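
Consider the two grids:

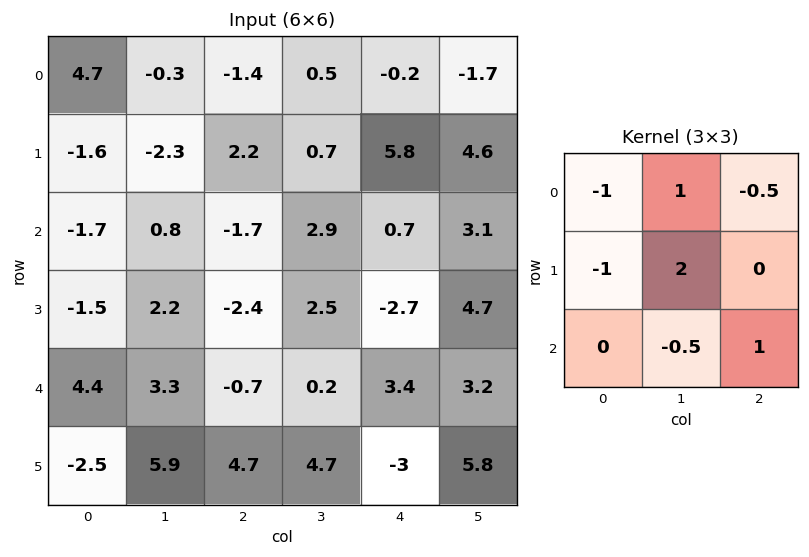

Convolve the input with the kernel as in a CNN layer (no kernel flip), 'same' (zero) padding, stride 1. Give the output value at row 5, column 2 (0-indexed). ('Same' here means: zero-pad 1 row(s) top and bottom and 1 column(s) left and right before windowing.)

-0.6

The receptive field on the zero-padded input at this output position is [3.3 -0.7 0.2 / 5.9 4.7 4.7 / 0 0 0]. Elementwise product with the kernel and sum: 3.3·-1 + -0.7·1 + 0.2·-0.5 + 5.9·-1 + 4.7·2 + 0·-0.5 + 0·1.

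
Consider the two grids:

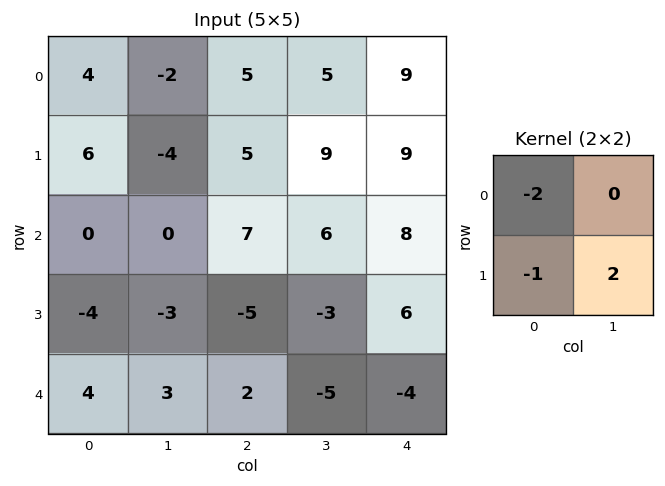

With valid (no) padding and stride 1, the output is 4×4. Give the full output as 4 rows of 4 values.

Output[0,0]: The receptive field on the input at this output position is [4 -2 / 6 -4]. Elementwise product with the kernel and sum: 4·-2 + 6·-1 + -4·2.
Output[0,1]: The receptive field on the input at this output position is [-2 5 / -4 5]. Elementwise product with the kernel and sum: -2·-2 + -4·-1 + 5·2.

-22 18 3 -1
-12 22 -5 -8
-2 -7 -15 3
10 7 -2 3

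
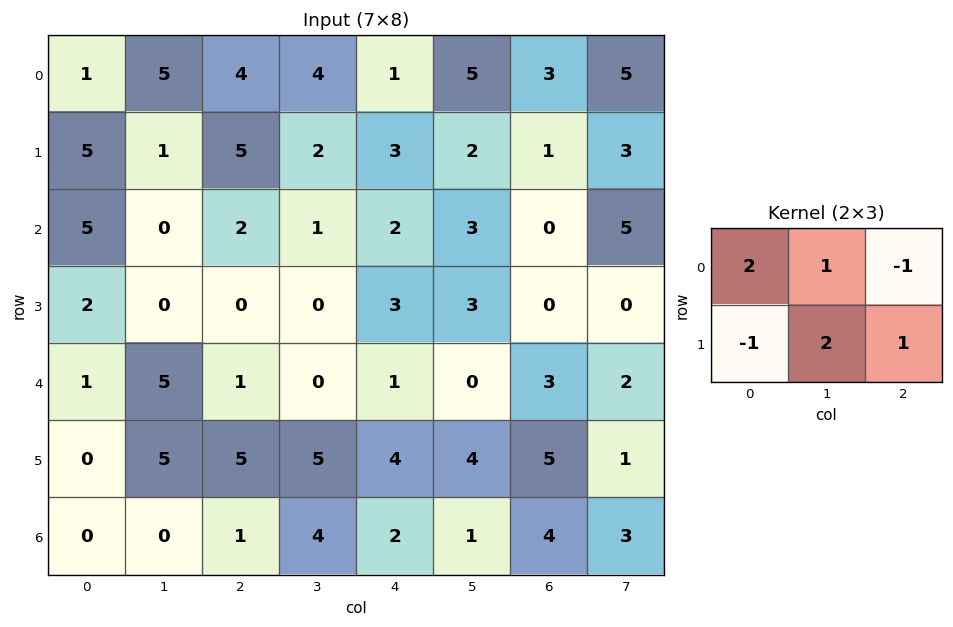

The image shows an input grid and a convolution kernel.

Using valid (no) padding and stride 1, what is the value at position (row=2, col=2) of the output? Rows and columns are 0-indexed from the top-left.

The receptive field on the input at this output position is [2 1 2 / 0 0 3]. Elementwise product with the kernel and sum: 2·2 + 1·1 + 2·-1 + 0·-1 + 0·2 + 3·1.

6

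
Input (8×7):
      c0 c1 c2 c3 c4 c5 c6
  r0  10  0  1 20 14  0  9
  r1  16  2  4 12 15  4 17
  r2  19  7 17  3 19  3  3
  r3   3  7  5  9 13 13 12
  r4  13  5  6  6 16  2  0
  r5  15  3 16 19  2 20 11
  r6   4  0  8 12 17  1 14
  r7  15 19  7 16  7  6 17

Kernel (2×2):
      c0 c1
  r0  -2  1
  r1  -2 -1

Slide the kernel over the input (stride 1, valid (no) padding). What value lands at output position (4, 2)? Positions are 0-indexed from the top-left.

-57

The receptive field on the input at this output position is [6 6 / 16 19]. Elementwise product with the kernel and sum: 6·-2 + 6·1 + 16·-2 + 19·-1.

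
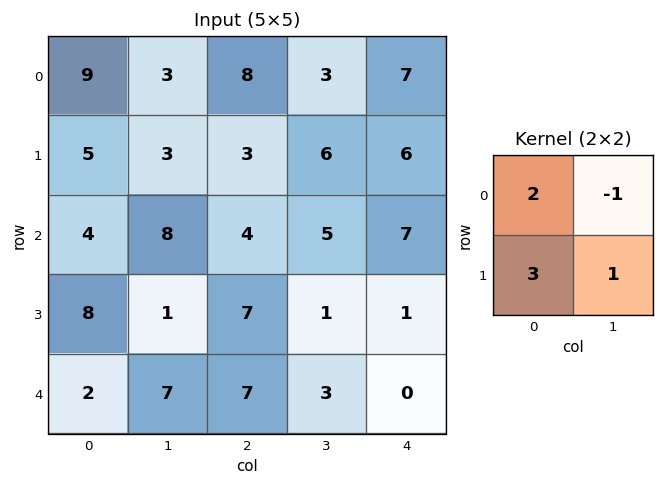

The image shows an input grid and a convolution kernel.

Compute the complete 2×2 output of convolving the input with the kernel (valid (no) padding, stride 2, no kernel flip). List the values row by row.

Output[0,0]: The receptive field on the input at this output position is [9 3 / 5 3]. Elementwise product with the kernel and sum: 9·2 + 3·-1 + 5·3 + 3·1.

33 28
25 25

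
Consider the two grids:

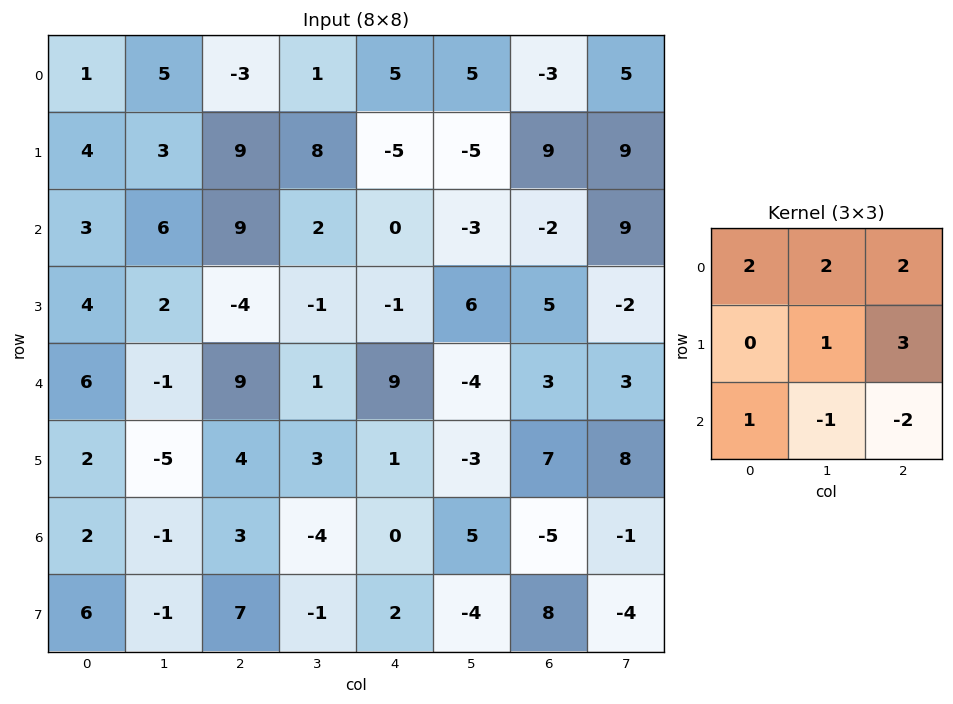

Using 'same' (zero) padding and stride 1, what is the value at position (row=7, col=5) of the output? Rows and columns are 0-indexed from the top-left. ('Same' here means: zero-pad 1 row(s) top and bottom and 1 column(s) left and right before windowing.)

The receptive field on the zero-padded input at this output position is [0 5 -5 / 2 -4 8 / 0 0 0]. Elementwise product with the kernel and sum: 0·2 + 5·2 + -5·2 + -4·1 + 8·3 + 0·1 + 0·-1 + 0·-2.

20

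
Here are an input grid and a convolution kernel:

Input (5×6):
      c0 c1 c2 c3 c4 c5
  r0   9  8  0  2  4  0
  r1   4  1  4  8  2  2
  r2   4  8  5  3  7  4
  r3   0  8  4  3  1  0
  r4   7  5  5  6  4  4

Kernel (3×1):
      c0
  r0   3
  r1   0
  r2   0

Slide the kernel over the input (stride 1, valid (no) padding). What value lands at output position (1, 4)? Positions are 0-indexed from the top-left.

The receptive field on the input at this output position is [2 / 7 / 1]. Elementwise product with the kernel and sum: 2·3.

6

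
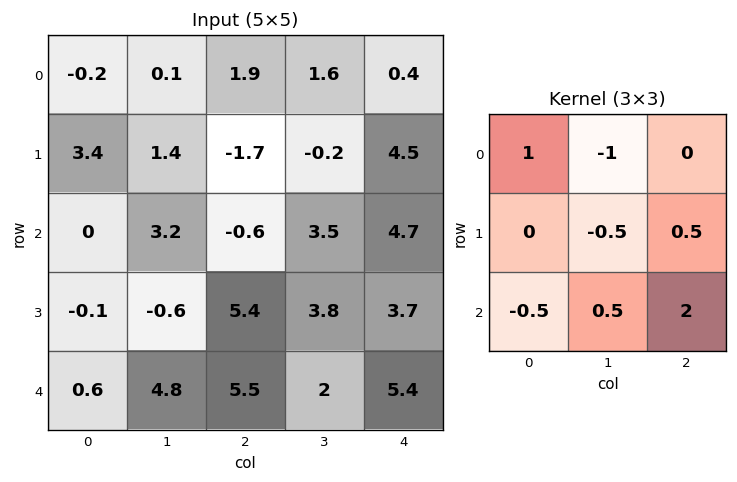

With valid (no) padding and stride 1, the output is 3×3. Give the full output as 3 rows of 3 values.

-1.45 4.05 14.1
10.65 15.75 5.7
12.9 7.35 4.9

Output[0,0]: The receptive field on the input at this output position is [-0.2 0.1 1.9 / 3.4 1.4 -1.7 / 0 3.2 -0.6]. Elementwise product with the kernel and sum: -0.2·1 + 0.1·-1 + 1.4·-0.5 + -1.7·0.5 + 0·-0.5 + 3.2·0.5 + -0.6·2.
Output[0,1]: The receptive field on the input at this output position is [0.1 1.9 1.6 / 1.4 -1.7 -0.2 / 3.2 -0.6 3.5]. Elementwise product with the kernel and sum: 0.1·1 + 1.9·-1 + -1.7·-0.5 + -0.2·0.5 + 3.2·-0.5 + -0.6·0.5 + 3.5·2.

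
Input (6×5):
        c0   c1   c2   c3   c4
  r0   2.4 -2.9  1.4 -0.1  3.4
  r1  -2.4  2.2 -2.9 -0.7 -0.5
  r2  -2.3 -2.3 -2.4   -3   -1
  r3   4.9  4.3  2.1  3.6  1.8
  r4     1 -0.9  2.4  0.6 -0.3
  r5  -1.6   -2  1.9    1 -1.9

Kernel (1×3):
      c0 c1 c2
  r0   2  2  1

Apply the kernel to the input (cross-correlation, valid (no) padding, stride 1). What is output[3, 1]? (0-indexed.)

The receptive field on the input at this output position is [4.3 2.1 3.6]. Elementwise product with the kernel and sum: 4.3·2 + 2.1·2 + 3.6·1.

16.4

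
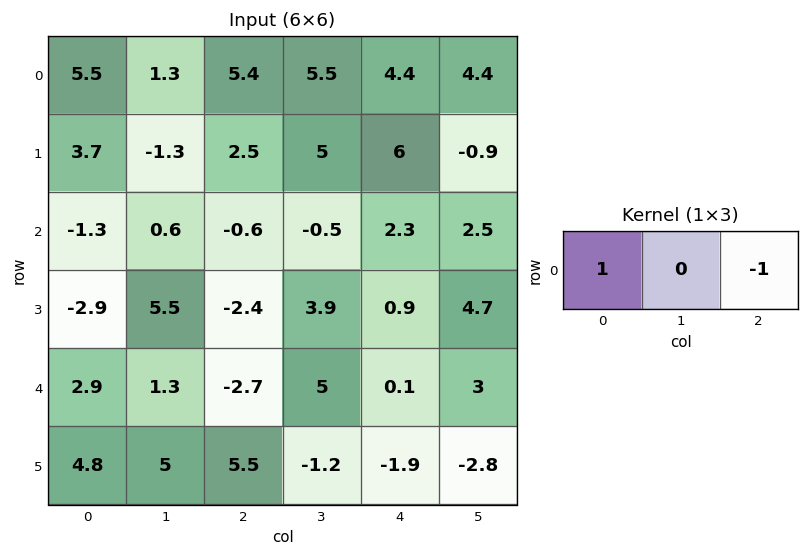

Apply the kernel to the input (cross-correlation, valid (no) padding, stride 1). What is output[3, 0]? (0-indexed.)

-0.5

The receptive field on the input at this output position is [-2.9 5.5 -2.4]. Elementwise product with the kernel and sum: -2.9·1 + -2.4·-1.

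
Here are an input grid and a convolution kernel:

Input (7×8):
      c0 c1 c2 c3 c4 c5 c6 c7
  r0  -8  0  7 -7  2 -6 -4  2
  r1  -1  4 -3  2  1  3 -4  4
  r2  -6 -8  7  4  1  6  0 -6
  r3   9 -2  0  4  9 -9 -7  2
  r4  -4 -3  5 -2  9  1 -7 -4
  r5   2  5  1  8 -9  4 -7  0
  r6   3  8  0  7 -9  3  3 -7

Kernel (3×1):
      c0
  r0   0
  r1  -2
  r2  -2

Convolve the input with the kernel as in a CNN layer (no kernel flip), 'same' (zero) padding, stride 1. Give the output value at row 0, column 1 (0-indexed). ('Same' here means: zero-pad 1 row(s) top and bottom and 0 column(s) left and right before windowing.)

-8

The receptive field on the zero-padded input at this output position is [0 / 0 / 4]. Elementwise product with the kernel and sum: 0·-2 + 4·-2.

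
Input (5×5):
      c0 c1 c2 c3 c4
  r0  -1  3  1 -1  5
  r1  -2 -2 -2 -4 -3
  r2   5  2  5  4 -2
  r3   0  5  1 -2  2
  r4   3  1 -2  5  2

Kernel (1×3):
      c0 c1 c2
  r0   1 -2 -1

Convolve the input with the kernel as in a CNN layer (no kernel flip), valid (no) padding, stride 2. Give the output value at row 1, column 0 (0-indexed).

-4

The receptive field on the input at this output position is [5 2 5]. Elementwise product with the kernel and sum: 5·1 + 2·-2 + 5·-1.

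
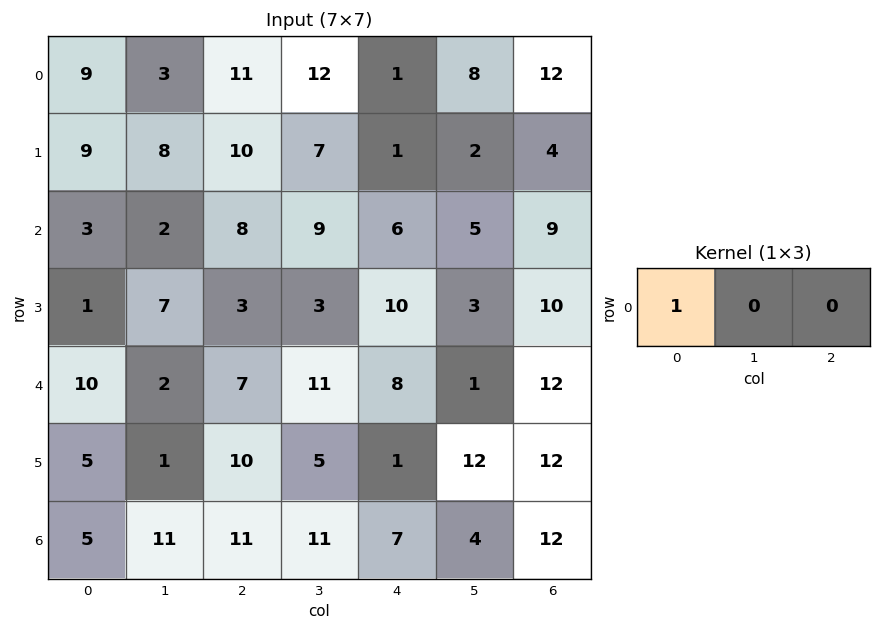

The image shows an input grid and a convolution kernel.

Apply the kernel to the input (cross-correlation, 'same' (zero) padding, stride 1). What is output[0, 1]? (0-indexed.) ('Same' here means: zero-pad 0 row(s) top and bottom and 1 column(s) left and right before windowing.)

9

The receptive field on the zero-padded input at this output position is [9 3 11]. Elementwise product with the kernel and sum: 9·1.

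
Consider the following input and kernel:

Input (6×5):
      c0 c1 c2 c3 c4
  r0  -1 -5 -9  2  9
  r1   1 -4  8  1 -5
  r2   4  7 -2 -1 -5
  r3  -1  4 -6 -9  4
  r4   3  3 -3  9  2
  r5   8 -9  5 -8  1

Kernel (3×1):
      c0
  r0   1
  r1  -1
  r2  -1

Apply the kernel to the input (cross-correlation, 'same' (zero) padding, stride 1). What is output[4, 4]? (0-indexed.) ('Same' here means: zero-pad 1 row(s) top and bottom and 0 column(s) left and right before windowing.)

The receptive field on the zero-padded input at this output position is [4 / 2 / 1]. Elementwise product with the kernel and sum: 4·1 + 2·-1 + 1·-1.

1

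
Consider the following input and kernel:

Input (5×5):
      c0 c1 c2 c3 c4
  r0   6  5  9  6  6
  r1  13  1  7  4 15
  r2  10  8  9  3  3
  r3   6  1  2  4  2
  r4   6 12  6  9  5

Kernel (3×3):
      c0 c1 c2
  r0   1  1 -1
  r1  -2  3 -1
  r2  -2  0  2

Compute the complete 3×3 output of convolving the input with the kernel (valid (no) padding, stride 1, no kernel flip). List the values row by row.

-30 13 -20
-6 18 -16
-2 8 13

Output[0,0]: The receptive field on the input at this output position is [6 5 9 / 13 1 7 / 10 8 9]. Elementwise product with the kernel and sum: 6·1 + 5·1 + 9·-1 + 13·-2 + 1·3 + 7·-1 + 10·-2 + 9·2.
Output[0,1]: The receptive field on the input at this output position is [5 9 6 / 1 7 4 / 8 9 3]. Elementwise product with the kernel and sum: 5·1 + 9·1 + 6·-1 + 1·-2 + 7·3 + 4·-1 + 8·-2 + 3·2.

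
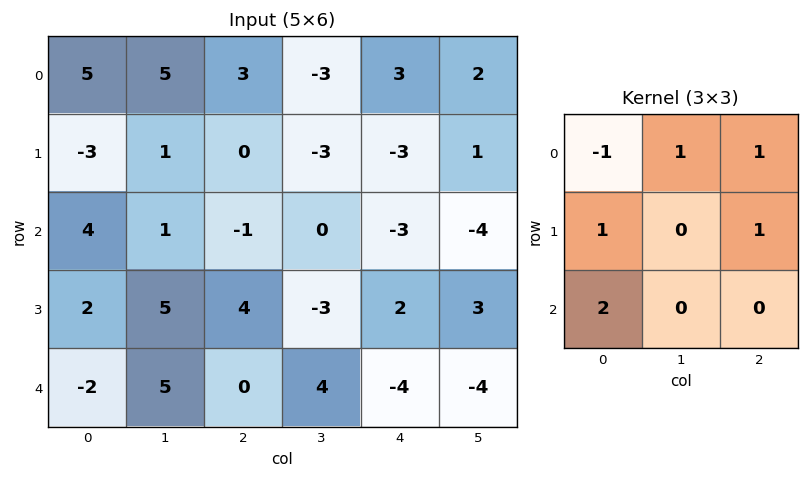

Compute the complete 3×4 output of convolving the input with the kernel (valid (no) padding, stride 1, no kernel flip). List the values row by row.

8 -5 -8 6
11 7 -2 -9
-2 10 4 1

Output[0,0]: The receptive field on the input at this output position is [5 5 3 / -3 1 0 / 4 1 -1]. Elementwise product with the kernel and sum: 5·-1 + 5·1 + 3·1 + -3·1 + 0·1 + 4·2.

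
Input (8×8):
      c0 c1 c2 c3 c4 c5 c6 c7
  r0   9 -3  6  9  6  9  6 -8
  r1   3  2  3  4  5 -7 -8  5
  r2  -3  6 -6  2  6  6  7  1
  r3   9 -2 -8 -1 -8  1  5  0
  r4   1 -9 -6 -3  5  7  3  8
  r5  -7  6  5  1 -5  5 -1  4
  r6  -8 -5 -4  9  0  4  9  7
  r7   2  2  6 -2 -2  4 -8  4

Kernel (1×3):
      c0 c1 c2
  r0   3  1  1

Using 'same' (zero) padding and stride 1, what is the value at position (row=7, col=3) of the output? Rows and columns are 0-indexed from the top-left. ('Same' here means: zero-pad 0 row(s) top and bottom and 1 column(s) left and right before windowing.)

The receptive field on the zero-padded input at this output position is [6 -2 -2]. Elementwise product with the kernel and sum: 6·3 + -2·1 + -2·1.

14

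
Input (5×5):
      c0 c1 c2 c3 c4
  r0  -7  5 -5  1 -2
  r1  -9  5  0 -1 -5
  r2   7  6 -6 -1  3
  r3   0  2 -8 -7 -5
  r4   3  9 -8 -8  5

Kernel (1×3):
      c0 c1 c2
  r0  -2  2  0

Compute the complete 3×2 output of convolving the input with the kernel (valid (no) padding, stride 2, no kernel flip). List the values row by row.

Output[0,0]: The receptive field on the input at this output position is [-7 5 -5]. Elementwise product with the kernel and sum: -7·-2 + 5·2.
Output[0,1]: The receptive field on the input at this output position is [-5 1 -2]. Elementwise product with the kernel and sum: -5·-2 + 1·2.

24 12
-2 10
12 0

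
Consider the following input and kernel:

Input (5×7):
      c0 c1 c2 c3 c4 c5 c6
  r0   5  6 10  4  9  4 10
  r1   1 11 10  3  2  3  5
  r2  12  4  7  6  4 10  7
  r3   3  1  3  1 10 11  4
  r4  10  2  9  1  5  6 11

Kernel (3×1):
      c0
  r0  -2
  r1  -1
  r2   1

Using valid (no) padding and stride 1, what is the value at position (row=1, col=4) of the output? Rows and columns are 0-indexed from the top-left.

2

The receptive field on the input at this output position is [2 / 4 / 10]. Elementwise product with the kernel and sum: 2·-2 + 4·-1 + 10·1.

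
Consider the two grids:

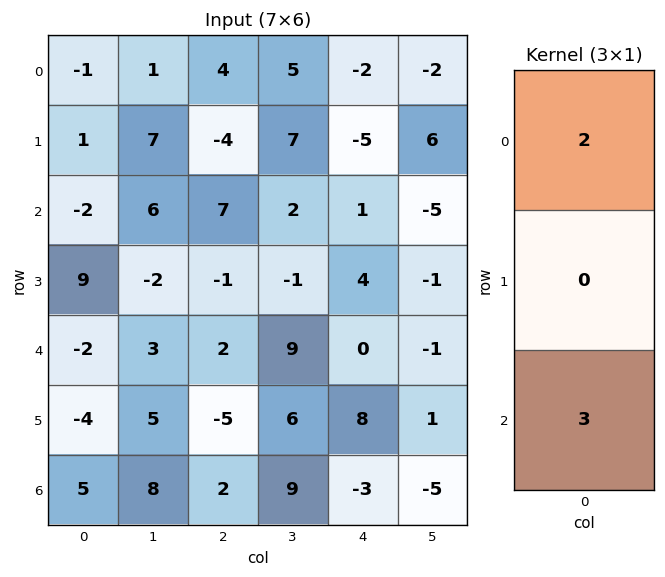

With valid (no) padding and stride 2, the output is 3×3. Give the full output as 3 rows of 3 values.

-8 29 -1
-10 20 2
11 10 -9

Output[0,0]: The receptive field on the input at this output position is [-1 / 1 / -2]. Elementwise product with the kernel and sum: -1·2 + -2·3.
Output[0,1]: The receptive field on the input at this output position is [4 / -4 / 7]. Elementwise product with the kernel and sum: 4·2 + 7·3.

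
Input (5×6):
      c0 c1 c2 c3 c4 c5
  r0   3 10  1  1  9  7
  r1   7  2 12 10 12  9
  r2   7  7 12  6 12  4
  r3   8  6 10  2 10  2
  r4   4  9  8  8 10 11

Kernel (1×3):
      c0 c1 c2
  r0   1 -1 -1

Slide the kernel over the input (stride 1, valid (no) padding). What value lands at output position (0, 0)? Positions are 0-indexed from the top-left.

The receptive field on the input at this output position is [3 10 1]. Elementwise product with the kernel and sum: 3·1 + 10·-1 + 1·-1.

-8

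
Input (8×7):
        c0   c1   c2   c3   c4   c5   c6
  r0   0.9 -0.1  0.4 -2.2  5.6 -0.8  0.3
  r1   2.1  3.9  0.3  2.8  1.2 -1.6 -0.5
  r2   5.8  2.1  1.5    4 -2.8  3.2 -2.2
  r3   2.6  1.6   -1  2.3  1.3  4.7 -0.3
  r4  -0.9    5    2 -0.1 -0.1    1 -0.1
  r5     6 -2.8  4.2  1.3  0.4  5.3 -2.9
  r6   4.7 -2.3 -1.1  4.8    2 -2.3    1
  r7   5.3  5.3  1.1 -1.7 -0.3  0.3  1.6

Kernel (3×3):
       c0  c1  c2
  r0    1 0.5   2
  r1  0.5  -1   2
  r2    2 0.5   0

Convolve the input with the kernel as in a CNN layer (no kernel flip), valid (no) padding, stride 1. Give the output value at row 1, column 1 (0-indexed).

19.9

The receptive field on the input at this output position is [3.9 0.3 2.8 / 2.1 1.5 4 / 1.6 -1 2.3]. Elementwise product with the kernel and sum: 3.9·1 + 0.3·0.5 + 2.8·2 + 2.1·0.5 + 1.5·-1 + 4·2 + 1.6·2 + -1·0.5.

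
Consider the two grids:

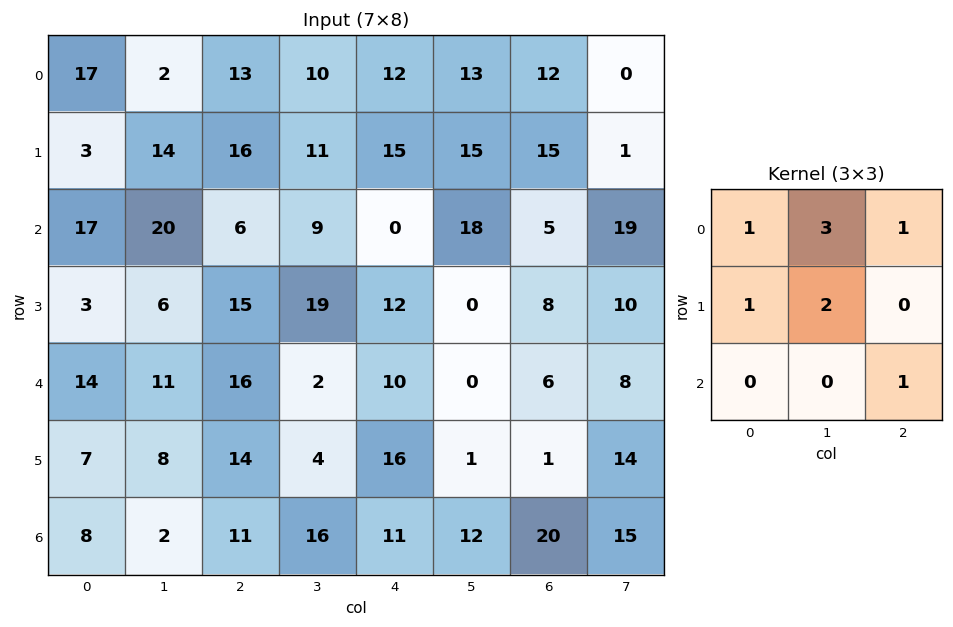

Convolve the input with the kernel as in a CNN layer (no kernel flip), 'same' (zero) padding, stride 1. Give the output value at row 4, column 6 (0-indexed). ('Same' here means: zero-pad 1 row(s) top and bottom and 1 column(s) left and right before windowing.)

The receptive field on the zero-padded input at this output position is [0 8 10 / 0 6 8 / 1 1 14]. Elementwise product with the kernel and sum: 0·1 + 8·3 + 10·1 + 0·1 + 6·2 + 14·1.

60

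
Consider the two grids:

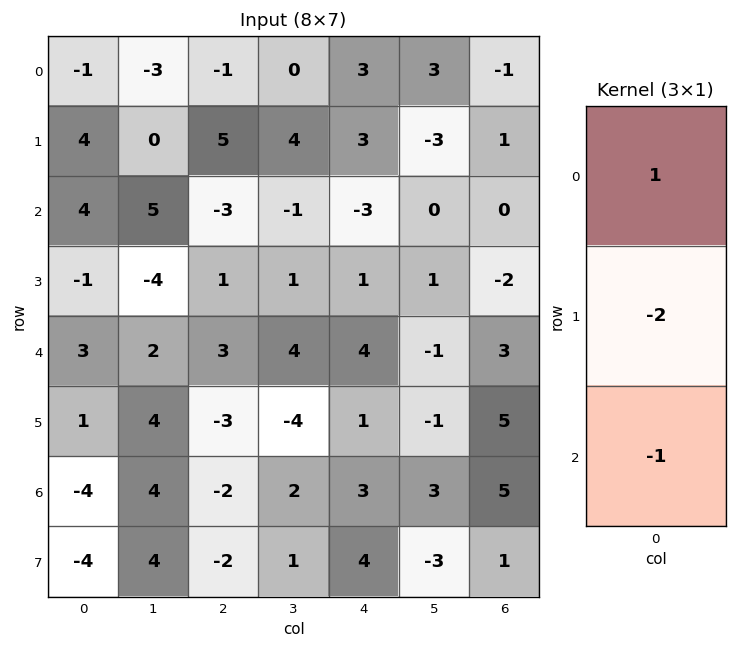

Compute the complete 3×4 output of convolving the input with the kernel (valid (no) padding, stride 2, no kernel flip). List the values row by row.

-13 -8 0 -3
3 -8 -9 1
5 11 -1 -12

Output[0,0]: The receptive field on the input at this output position is [-1 / 4 / 4]. Elementwise product with the kernel and sum: -1·1 + 4·-2 + 4·-1.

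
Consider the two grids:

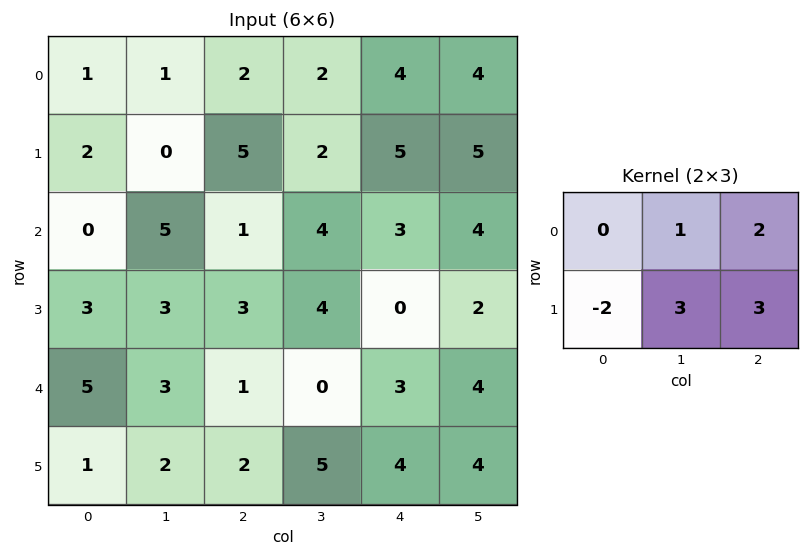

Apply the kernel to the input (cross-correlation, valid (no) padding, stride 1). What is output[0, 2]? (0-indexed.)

21

The receptive field on the input at this output position is [2 2 4 / 5 2 5]. Elementwise product with the kernel and sum: 2·1 + 4·2 + 5·-2 + 2·3 + 5·3.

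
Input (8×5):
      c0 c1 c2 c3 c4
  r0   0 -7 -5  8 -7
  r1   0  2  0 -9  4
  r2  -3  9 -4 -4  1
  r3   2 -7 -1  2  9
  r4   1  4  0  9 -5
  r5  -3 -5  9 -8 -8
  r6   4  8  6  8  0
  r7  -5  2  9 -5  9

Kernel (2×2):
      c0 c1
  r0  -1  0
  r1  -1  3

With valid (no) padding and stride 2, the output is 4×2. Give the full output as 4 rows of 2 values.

Output[0,0]: The receptive field on the input at this output position is [0 -7 / 0 2]. Elementwise product with the kernel and sum: 0·-1 + 0·-1 + 2·3.

6 -22
-20 11
-13 -33
7 -30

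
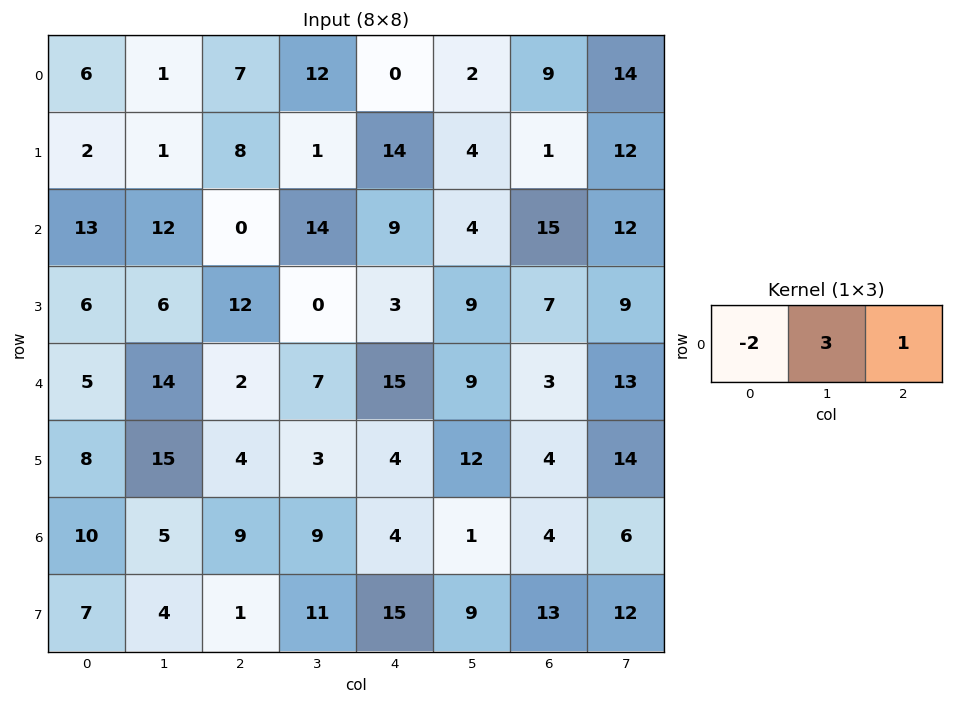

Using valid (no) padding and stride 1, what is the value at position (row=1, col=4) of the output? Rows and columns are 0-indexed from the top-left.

-15

The receptive field on the input at this output position is [14 4 1]. Elementwise product with the kernel and sum: 14·-2 + 4·3 + 1·1.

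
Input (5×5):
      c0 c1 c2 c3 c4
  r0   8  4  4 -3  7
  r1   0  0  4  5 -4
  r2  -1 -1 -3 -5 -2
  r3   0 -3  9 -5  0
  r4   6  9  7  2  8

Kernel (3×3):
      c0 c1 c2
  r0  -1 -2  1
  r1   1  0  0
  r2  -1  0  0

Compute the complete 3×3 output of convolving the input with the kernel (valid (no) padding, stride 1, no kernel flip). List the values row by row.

-11 -14 16
3 -1 -30
-6 -10 13

Output[0,0]: The receptive field on the input at this output position is [8 4 4 / 0 0 4 / -1 -1 -3]. Elementwise product with the kernel and sum: 8·-1 + 4·-2 + 4·1 + 0·1 + -1·-1.
Output[0,1]: The receptive field on the input at this output position is [4 4 -3 / 0 4 5 / -1 -3 -5]. Elementwise product with the kernel and sum: 4·-1 + 4·-2 + -3·1 + 0·1 + -1·-1.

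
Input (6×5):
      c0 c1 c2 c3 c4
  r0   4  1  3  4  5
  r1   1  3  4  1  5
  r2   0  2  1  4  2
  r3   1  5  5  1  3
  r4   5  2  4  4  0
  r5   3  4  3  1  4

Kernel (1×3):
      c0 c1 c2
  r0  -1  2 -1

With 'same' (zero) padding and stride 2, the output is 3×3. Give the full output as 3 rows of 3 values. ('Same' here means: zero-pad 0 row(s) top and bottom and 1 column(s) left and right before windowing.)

7 1 6
-2 -4 0
8 2 -4

Output[0,0]: The receptive field on the zero-padded input at this output position is [0 4 1]. Elementwise product with the kernel and sum: 0·-1 + 4·2 + 1·-1.
Output[0,1]: The receptive field on the zero-padded input at this output position is [1 3 4]. Elementwise product with the kernel and sum: 1·-1 + 3·2 + 4·-1.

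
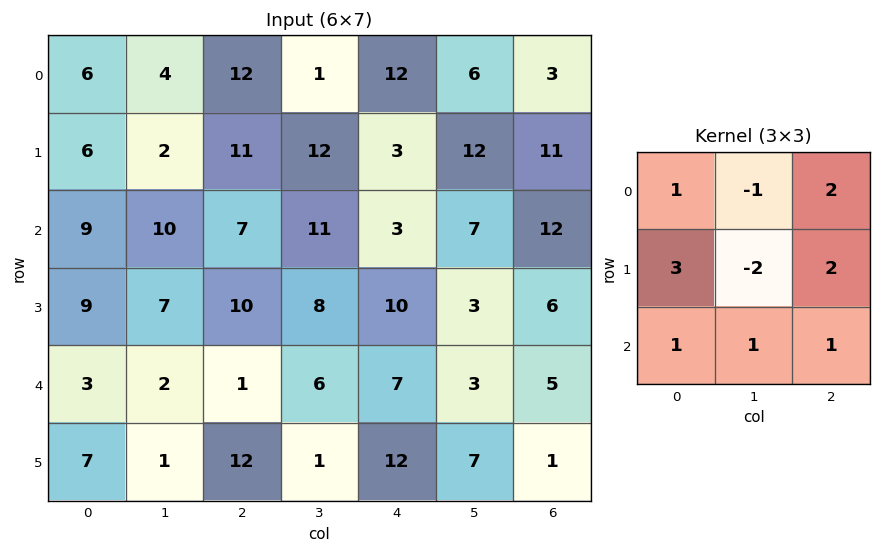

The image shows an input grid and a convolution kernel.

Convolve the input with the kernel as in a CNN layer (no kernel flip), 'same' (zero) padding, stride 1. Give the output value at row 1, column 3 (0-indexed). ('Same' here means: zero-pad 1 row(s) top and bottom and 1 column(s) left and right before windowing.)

The receptive field on the zero-padded input at this output position is [12 1 12 / 11 12 3 / 7 11 3]. Elementwise product with the kernel and sum: 12·1 + 1·-1 + 12·2 + 11·3 + 12·-2 + 3·2 + 7·1 + 11·1 + 3·1.

71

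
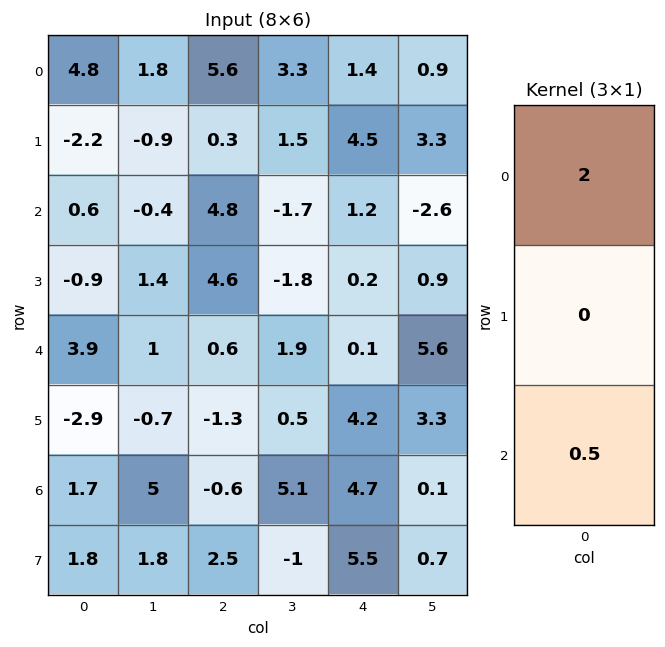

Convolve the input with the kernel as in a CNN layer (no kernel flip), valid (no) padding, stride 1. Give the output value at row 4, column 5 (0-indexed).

11.25

The receptive field on the input at this output position is [5.6 / 3.3 / 0.1]. Elementwise product with the kernel and sum: 5.6·2 + 0.1·0.5.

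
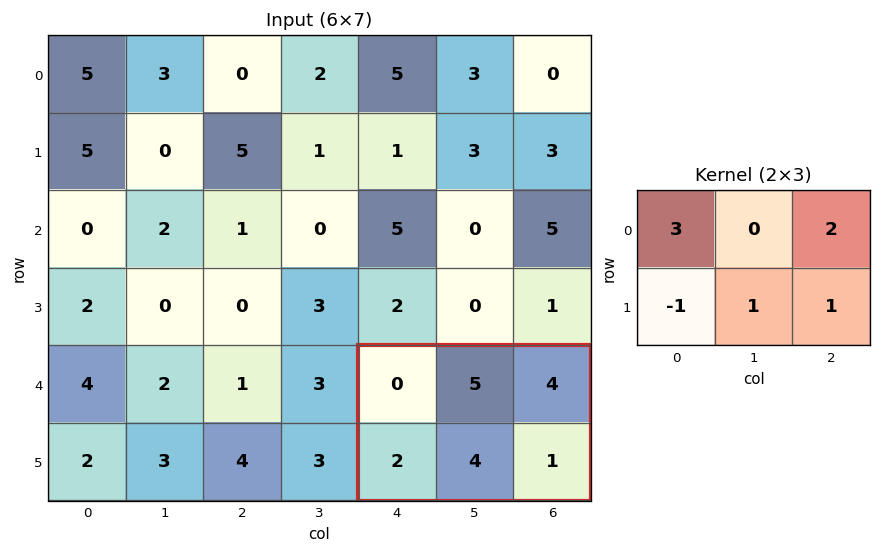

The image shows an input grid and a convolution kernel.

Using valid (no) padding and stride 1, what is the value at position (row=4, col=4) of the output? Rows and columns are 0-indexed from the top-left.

11

The receptive field on the input at this output position is [0 5 4 / 2 4 1]. Elementwise product with the kernel and sum: 0·3 + 4·2 + 2·-1 + 4·1 + 1·1.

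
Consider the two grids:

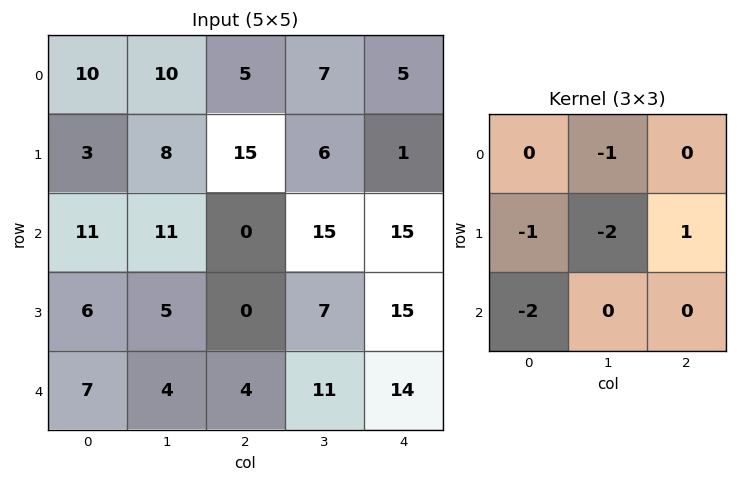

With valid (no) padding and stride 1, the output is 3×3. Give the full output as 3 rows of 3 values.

Output[0,0]: The receptive field on the input at this output position is [10 10 5 / 3 8 15 / 11 11 0]. Elementwise product with the kernel and sum: 10·-1 + 3·-1 + 8·-2 + 15·1 + 11·-2.
Output[0,1]: The receptive field on the input at this output position is [10 5 7 / 8 15 6 / 11 0 15]. Elementwise product with the kernel and sum: 5·-1 + 8·-1 + 15·-2 + 6·1 + 11·-2.

-36 -59 -33
-53 -21 -21
-41 -6 -22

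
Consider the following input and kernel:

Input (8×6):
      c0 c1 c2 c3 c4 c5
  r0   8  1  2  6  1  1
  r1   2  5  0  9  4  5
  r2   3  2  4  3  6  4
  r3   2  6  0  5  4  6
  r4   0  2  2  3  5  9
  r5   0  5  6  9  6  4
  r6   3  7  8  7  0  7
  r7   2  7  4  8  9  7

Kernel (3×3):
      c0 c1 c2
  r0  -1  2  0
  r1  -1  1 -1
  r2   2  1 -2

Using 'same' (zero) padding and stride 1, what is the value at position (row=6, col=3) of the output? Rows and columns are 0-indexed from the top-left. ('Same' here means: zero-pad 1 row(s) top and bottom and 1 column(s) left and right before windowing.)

The receptive field on the zero-padded input at this output position is [6 9 6 / 8 7 0 / 4 8 9]. Elementwise product with the kernel and sum: 6·-1 + 9·2 + 8·-1 + 7·1 + 0·-1 + 4·2 + 8·1 + 9·-2.

9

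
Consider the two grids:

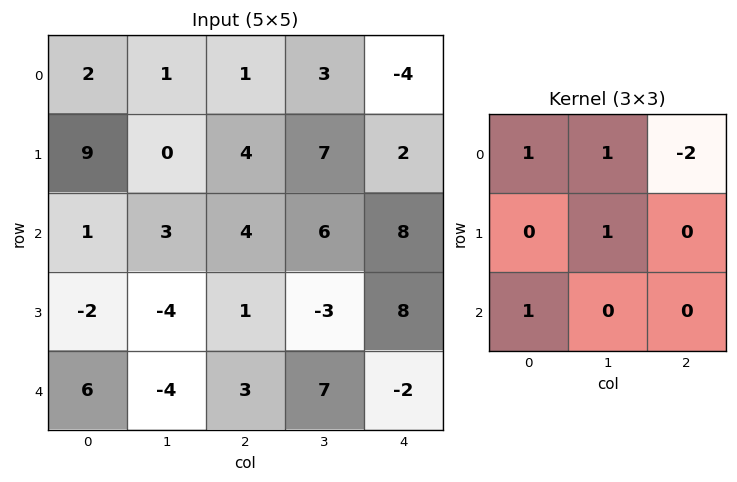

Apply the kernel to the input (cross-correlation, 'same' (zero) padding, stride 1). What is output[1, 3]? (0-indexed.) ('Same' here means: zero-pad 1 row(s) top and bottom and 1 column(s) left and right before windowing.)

23

The receptive field on the zero-padded input at this output position is [1 3 -4 / 4 7 2 / 4 6 8]. Elementwise product with the kernel and sum: 1·1 + 3·1 + -4·-2 + 7·1 + 4·1.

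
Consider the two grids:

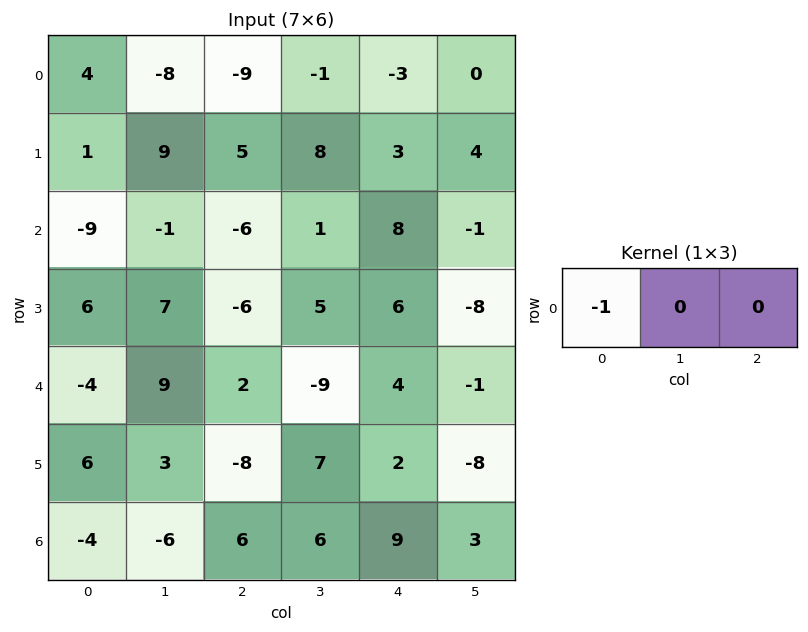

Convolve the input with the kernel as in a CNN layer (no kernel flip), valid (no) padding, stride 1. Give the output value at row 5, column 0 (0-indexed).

-6

The receptive field on the input at this output position is [6 3 -8]. Elementwise product with the kernel and sum: 6·-1.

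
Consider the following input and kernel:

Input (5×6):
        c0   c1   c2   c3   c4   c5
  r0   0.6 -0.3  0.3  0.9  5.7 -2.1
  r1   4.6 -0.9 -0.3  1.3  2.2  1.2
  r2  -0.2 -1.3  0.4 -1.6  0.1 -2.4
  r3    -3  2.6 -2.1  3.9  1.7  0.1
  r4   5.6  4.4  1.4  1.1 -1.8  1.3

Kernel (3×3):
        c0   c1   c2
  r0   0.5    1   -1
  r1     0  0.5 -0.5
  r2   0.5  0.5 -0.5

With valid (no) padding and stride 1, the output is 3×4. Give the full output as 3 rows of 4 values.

-1.55 -1.2 -5.75 9.2
1.7 -2.75 -1.85 5.65
4.85 0.7 1.75 1.5

Output[0,0]: The receptive field on the input at this output position is [0.6 -0.3 0.3 / 4.6 -0.9 -0.3 / -0.2 -1.3 0.4]. Elementwise product with the kernel and sum: 0.6·0.5 + -0.3·1 + 0.3·-1 + -0.9·0.5 + -0.3·-0.5 + -0.2·0.5 + -1.3·0.5 + 0.4·-0.5.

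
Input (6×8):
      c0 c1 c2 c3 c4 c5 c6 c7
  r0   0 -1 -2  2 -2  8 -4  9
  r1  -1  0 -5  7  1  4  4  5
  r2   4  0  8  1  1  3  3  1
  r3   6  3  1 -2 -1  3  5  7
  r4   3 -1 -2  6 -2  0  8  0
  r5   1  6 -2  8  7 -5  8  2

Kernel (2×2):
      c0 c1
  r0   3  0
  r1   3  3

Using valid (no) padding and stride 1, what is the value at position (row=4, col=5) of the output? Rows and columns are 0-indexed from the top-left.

The receptive field on the input at this output position is [0 8 / -5 8]. Elementwise product with the kernel and sum: 0·3 + -5·3 + 8·3.

9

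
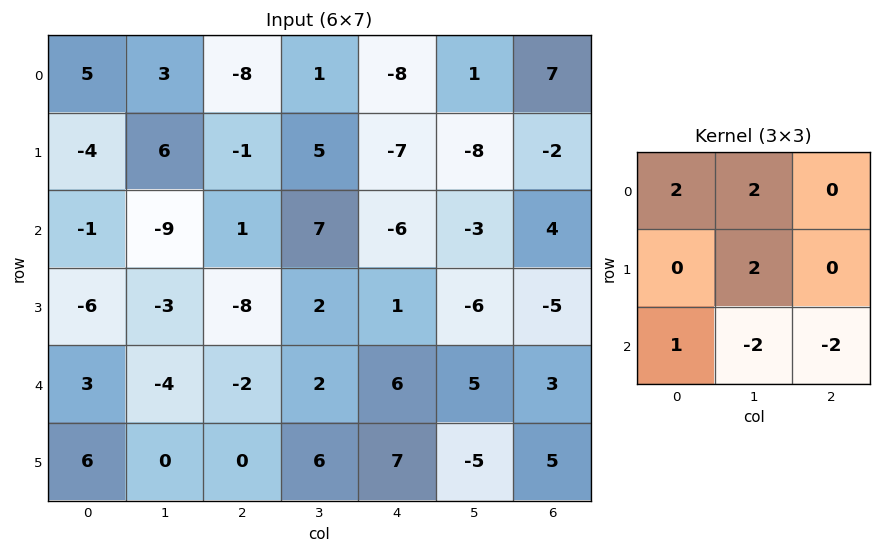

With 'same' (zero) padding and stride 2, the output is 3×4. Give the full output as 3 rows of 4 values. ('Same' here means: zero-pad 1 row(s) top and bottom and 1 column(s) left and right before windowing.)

Output[0,0]: The receptive field on the zero-padded input at this output position is [0 0 0 / 0 5 3 / 0 -4 6]. Elementwise product with the kernel and sum: 0·2 + 0·2 + 5·2 + 0·1 + -4·-2 + 6·-2.
Output[0,1]: The receptive field on the zero-padded input at this output position is [0 0 0 / 3 -8 1 / 6 -1 5]. Elementwise product with the kernel and sum: 0·2 + 0·2 + -8·2 + 6·1 + -1·-2 + 5·-2.

6 -18 19 10
8 21 -4 -8
-18 -38 20 -31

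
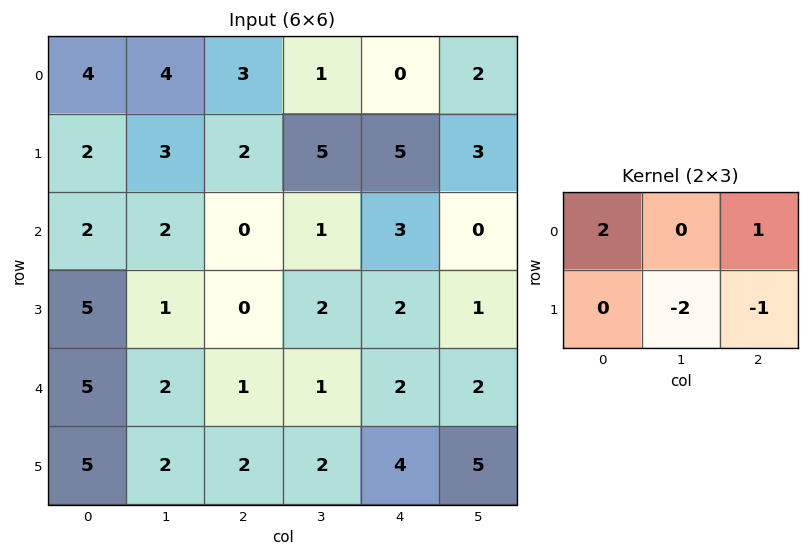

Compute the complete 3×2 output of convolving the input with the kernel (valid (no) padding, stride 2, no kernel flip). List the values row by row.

3 -9
2 -3
5 -4

Output[0,0]: The receptive field on the input at this output position is [4 4 3 / 2 3 2]. Elementwise product with the kernel and sum: 4·2 + 3·1 + 3·-2 + 2·-1.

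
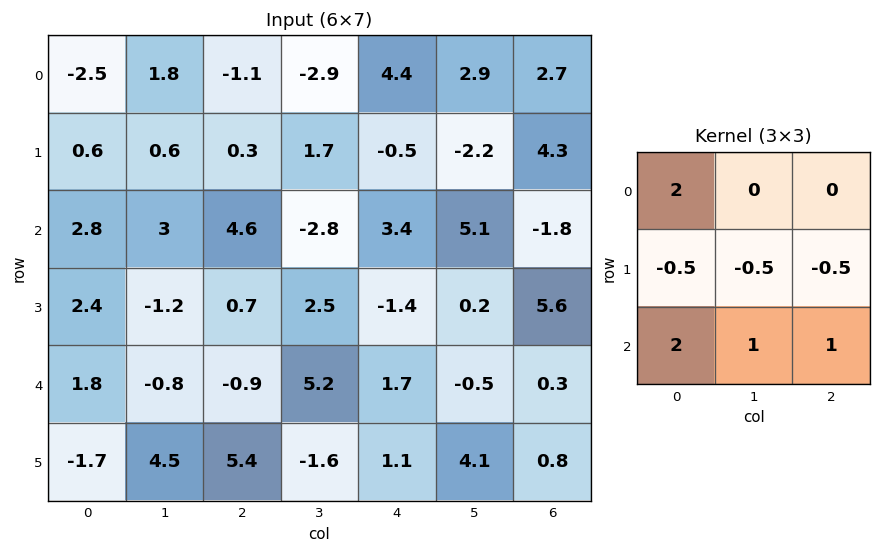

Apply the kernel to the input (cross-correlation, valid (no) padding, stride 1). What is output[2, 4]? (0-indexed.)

The receptive field on the input at this output position is [3.4 5.1 -1.8 / -1.4 0.2 5.6 / 1.7 -0.5 0.3]. Elementwise product with the kernel and sum: 3.4·2 + -1.4·-0.5 + 0.2·-0.5 + 5.6·-0.5 + 1.7·2 + -0.5·1 + 0.3·1.

7.8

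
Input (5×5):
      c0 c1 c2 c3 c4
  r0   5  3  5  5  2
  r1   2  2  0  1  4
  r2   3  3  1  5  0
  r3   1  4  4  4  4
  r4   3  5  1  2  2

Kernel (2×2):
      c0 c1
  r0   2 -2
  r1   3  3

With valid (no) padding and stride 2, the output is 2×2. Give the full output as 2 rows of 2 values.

16 3
15 16

Output[0,0]: The receptive field on the input at this output position is [5 3 / 2 2]. Elementwise product with the kernel and sum: 5·2 + 3·-2 + 2·3 + 2·3.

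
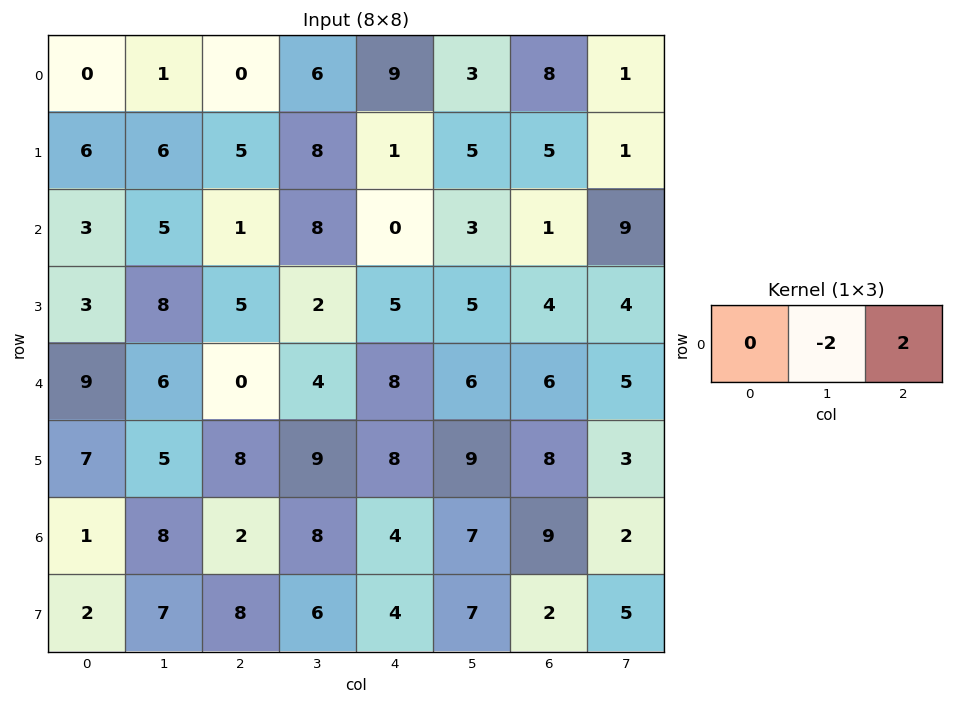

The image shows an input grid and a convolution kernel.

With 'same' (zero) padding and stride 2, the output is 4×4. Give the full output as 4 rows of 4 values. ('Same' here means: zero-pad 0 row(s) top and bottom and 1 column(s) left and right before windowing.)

Output[0,0]: The receptive field on the zero-padded input at this output position is [0 0 1]. Elementwise product with the kernel and sum: 0·-2 + 1·2.

2 12 -12 -14
4 14 6 16
-6 8 -4 -2
14 12 6 -14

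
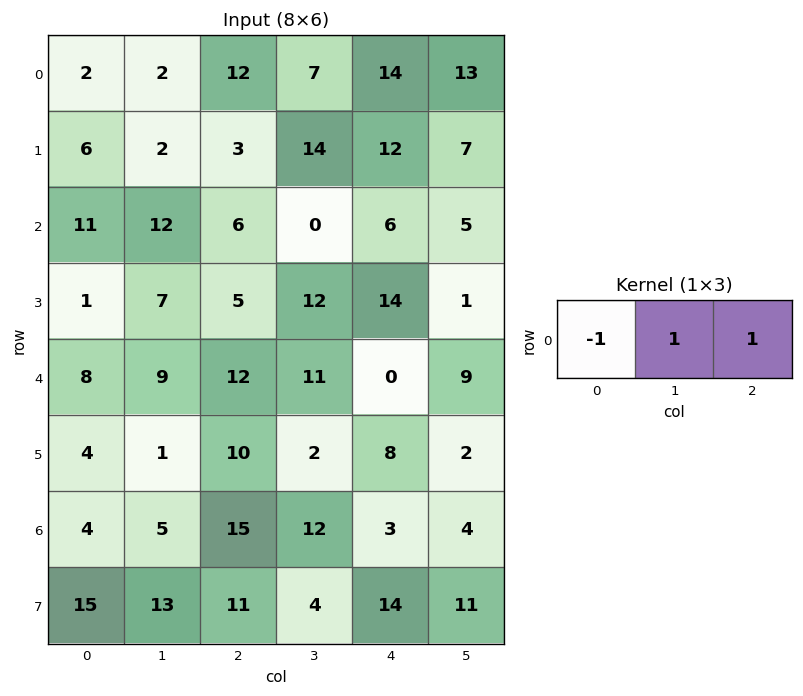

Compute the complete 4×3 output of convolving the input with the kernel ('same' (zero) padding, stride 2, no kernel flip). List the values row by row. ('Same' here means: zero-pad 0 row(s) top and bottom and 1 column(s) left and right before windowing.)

Output[0,0]: The receptive field on the zero-padded input at this output position is [0 2 2]. Elementwise product with the kernel and sum: 0·-1 + 2·1 + 2·1.

4 17 20
23 -6 11
17 14 -2
9 22 -5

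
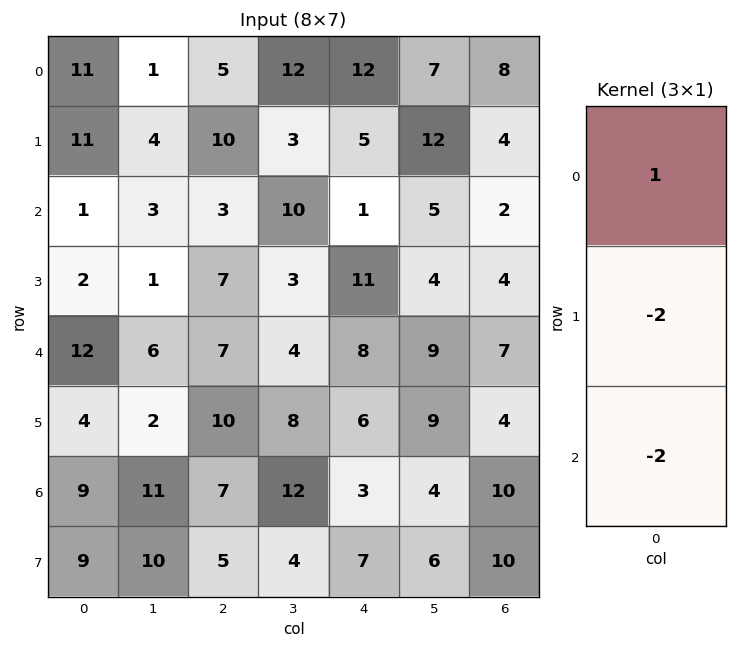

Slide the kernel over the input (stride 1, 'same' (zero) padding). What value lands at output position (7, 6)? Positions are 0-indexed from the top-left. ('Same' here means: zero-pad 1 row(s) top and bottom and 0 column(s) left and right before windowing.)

The receptive field on the zero-padded input at this output position is [10 / 10 / 0]. Elementwise product with the kernel and sum: 10·1 + 10·-2 + 0·-2.

-10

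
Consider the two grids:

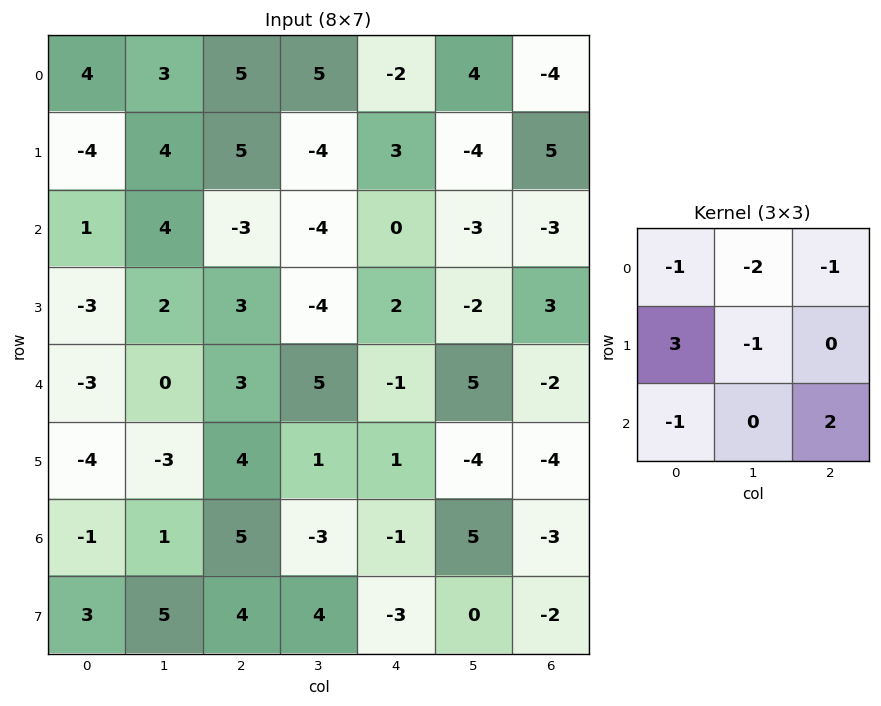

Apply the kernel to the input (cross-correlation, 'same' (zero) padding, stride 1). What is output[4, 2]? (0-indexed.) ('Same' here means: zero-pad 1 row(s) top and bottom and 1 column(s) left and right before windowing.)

The receptive field on the zero-padded input at this output position is [2 3 -4 / 0 3 5 / -3 4 1]. Elementwise product with the kernel and sum: 2·-1 + 3·-2 + -4·-1 + 0·3 + 3·-1 + -3·-1 + 1·2.

-2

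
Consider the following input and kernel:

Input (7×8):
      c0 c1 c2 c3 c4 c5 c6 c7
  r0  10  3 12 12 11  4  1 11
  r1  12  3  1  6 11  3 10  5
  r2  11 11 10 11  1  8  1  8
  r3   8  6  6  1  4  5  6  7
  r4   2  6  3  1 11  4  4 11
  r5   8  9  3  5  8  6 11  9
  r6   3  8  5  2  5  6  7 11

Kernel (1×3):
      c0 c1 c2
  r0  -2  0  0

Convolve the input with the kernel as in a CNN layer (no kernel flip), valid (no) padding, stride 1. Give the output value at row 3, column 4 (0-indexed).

-8

The receptive field on the input at this output position is [4 5 6]. Elementwise product with the kernel and sum: 4·-2.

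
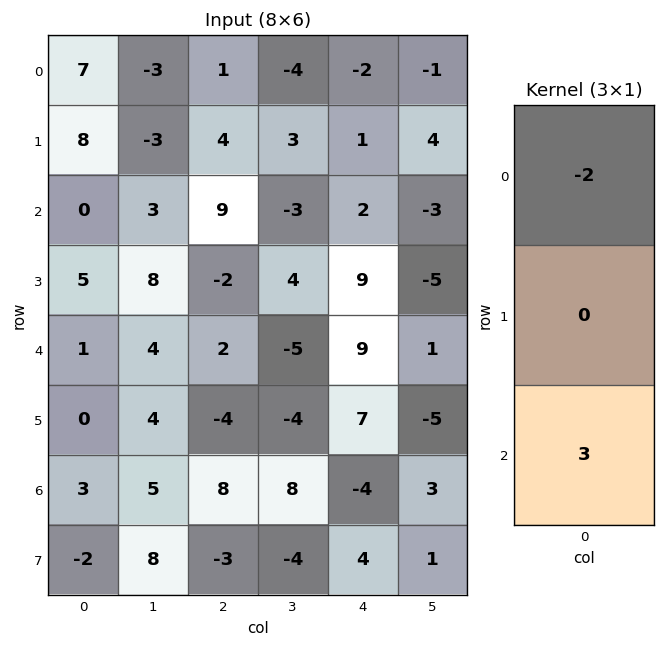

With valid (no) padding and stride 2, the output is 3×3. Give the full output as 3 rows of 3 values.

-14 25 10
3 -12 23
7 20 -30

Output[0,0]: The receptive field on the input at this output position is [7 / 8 / 0]. Elementwise product with the kernel and sum: 7·-2 + 0·3.
Output[0,1]: The receptive field on the input at this output position is [1 / 4 / 9]. Elementwise product with the kernel and sum: 1·-2 + 9·3.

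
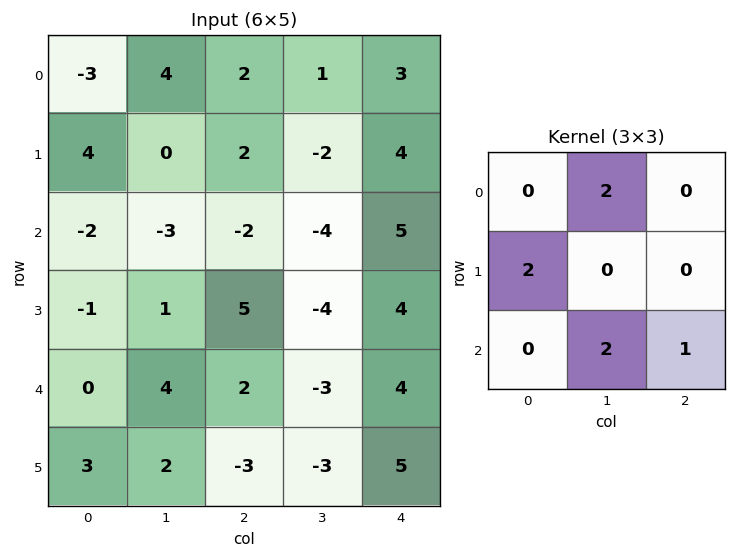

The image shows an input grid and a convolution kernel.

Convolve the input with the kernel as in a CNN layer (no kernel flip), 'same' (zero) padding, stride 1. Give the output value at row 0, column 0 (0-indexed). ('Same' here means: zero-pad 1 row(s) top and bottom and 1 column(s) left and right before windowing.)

8

The receptive field on the zero-padded input at this output position is [0 0 0 / 0 -3 4 / 0 4 0]. Elementwise product with the kernel and sum: 0·2 + 0·2 + 4·2 + 0·1.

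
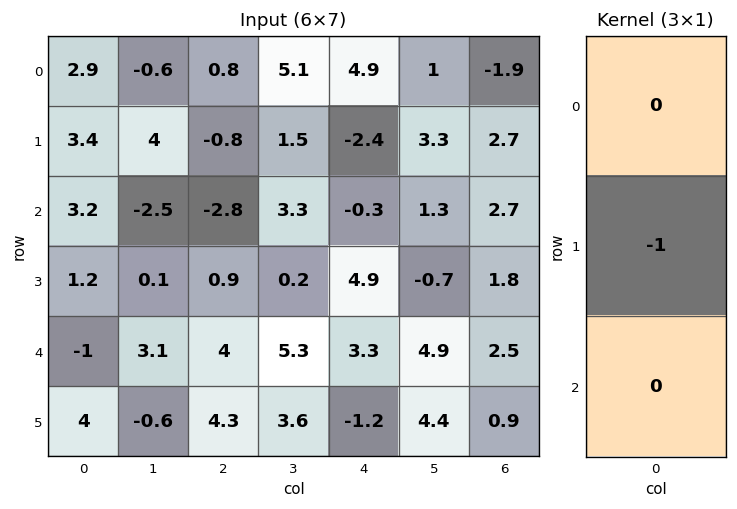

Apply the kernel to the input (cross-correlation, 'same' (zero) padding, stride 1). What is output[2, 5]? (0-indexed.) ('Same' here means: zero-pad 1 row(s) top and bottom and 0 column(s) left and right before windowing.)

The receptive field on the zero-padded input at this output position is [3.3 / 1.3 / -0.7]. Elementwise product with the kernel and sum: 1.3·-1.

-1.3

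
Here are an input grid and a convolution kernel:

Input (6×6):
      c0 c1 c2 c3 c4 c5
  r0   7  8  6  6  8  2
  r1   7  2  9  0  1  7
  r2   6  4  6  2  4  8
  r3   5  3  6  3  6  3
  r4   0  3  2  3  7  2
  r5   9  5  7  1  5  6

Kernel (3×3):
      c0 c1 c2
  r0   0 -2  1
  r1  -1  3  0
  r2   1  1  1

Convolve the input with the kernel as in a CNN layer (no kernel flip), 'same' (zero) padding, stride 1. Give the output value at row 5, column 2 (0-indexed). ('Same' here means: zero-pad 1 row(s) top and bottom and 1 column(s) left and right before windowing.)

15

The receptive field on the zero-padded input at this output position is [3 2 3 / 5 7 1 / 0 0 0]. Elementwise product with the kernel and sum: 2·-2 + 3·1 + 5·-1 + 7·3 + 0·1 + 0·1 + 0·1.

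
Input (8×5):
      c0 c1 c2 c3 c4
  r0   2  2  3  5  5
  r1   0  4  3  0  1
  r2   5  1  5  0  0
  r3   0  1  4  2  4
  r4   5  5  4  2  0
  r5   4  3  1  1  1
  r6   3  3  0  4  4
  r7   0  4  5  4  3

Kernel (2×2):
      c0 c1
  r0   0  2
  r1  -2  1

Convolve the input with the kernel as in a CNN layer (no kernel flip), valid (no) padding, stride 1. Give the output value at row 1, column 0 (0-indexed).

-1

The receptive field on the input at this output position is [0 4 / 5 1]. Elementwise product with the kernel and sum: 4·2 + 5·-2 + 1·1.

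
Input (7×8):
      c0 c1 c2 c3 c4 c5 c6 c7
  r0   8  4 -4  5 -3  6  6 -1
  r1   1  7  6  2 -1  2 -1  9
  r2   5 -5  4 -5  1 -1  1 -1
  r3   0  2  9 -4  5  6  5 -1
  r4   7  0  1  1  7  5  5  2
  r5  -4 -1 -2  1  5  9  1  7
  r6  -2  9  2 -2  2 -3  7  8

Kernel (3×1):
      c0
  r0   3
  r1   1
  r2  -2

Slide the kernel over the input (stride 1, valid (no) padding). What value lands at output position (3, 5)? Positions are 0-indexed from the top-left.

5

The receptive field on the input at this output position is [6 / 5 / 9]. Elementwise product with the kernel and sum: 6·3 + 5·1 + 9·-2.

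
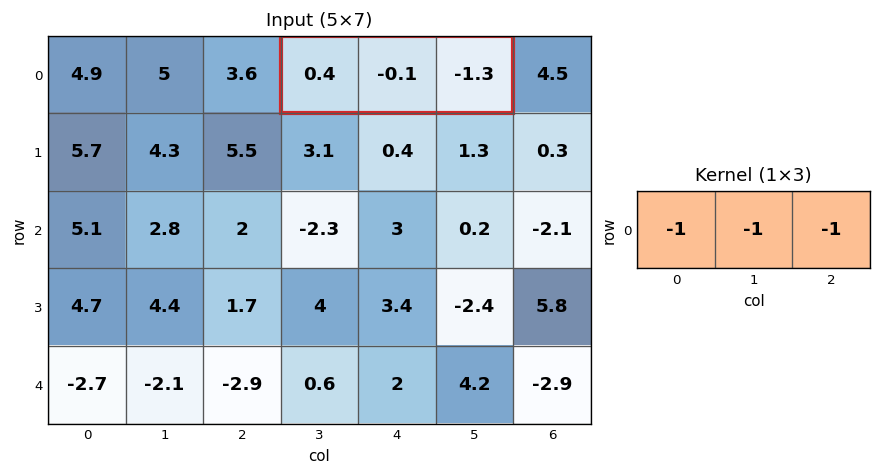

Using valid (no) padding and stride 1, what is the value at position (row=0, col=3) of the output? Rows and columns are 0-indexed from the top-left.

1

The receptive field on the input at this output position is [0.4 -0.1 -1.3]. Elementwise product with the kernel and sum: 0.4·-1 + -0.1·-1 + -1.3·-1.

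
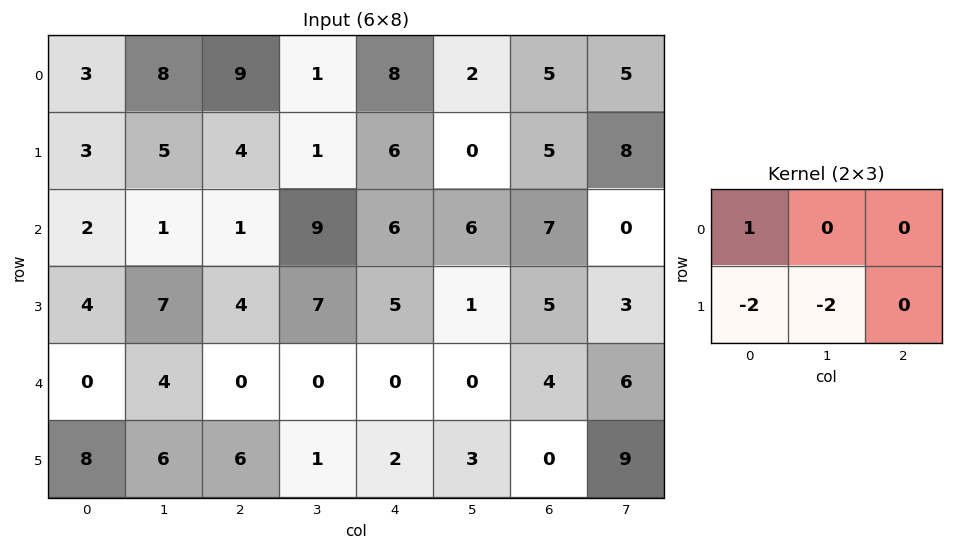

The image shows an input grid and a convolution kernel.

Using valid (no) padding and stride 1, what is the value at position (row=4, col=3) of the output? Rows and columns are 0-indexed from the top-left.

The receptive field on the input at this output position is [0 0 0 / 1 2 3]. Elementwise product with the kernel and sum: 0·1 + 1·-2 + 2·-2.

-6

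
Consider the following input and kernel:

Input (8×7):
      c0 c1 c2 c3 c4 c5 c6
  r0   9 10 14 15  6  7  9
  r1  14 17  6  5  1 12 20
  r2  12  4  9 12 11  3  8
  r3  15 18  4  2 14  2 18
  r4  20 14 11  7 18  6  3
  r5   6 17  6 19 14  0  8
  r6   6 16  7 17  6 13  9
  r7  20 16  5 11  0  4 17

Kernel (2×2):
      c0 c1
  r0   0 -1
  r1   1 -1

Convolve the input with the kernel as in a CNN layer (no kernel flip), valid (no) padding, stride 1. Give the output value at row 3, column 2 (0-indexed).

2

The receptive field on the input at this output position is [4 2 / 11 7]. Elementwise product with the kernel and sum: 2·-1 + 11·1 + 7·-1.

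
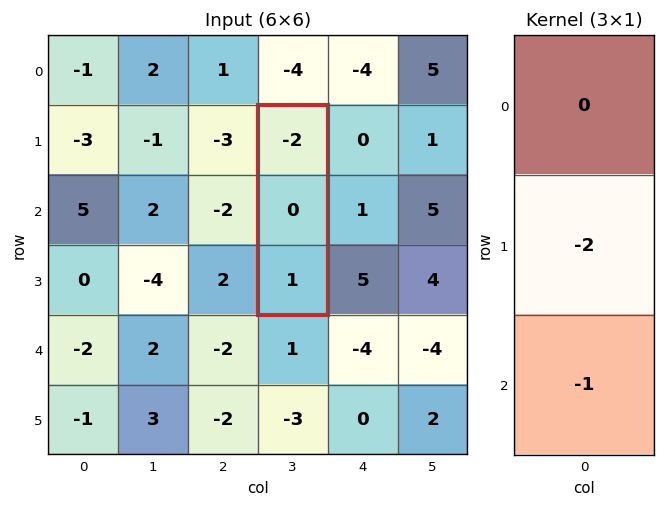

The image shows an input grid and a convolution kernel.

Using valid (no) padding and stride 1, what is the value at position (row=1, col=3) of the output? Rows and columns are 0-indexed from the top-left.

The receptive field on the input at this output position is [-2 / 0 / 1]. Elementwise product with the kernel and sum: 0·-2 + 1·-1.

-1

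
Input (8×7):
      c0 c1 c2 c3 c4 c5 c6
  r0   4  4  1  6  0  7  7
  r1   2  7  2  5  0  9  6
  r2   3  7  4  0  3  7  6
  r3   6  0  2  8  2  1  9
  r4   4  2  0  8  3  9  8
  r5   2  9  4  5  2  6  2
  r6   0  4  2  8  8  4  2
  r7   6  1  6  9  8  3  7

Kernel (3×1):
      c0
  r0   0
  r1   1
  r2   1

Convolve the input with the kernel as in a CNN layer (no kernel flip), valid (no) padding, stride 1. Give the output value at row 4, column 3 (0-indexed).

13

The receptive field on the input at this output position is [8 / 5 / 8]. Elementwise product with the kernel and sum: 5·1 + 8·1.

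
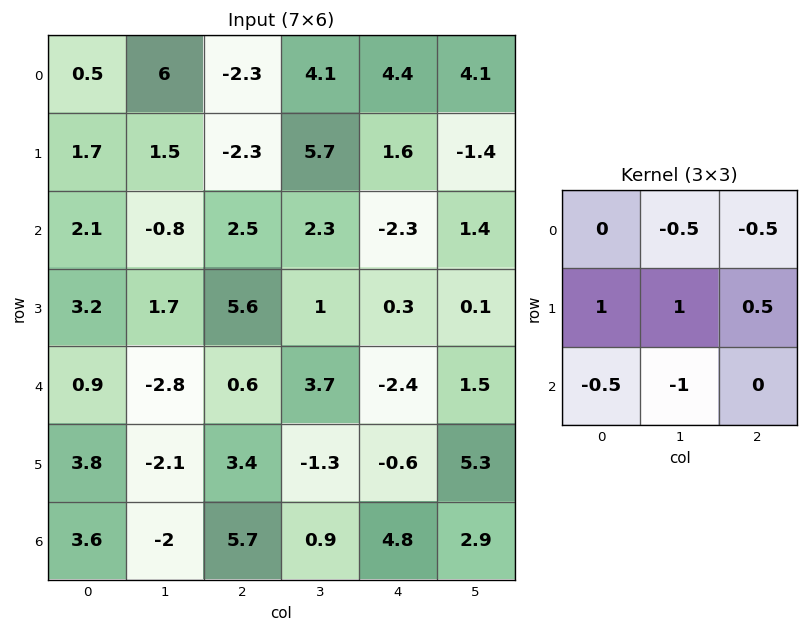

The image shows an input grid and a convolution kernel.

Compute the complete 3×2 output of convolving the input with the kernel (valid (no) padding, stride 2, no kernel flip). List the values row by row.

Output[0,0]: The receptive field on the input at this output position is [0.5 6 -2.3 / 1.7 1.5 -2.3 / 2.1 -0.8 2.5]. Elementwise product with the kernel and sum: 6·-0.5 + -2.3·-0.5 + 1.7·1 + 1.5·1 + -2.3·0.5 + 2.1·-0.5 + -0.8·-1.
Output[0,1]: The receptive field on the input at this output position is [-2.3 4.1 4.4 / -2.3 5.7 1.6 / 2.5 2.3 -2.3]. Elementwise product with the kernel and sum: 4.1·-0.5 + 4.4·-0.5 + -2.3·1 + 5.7·1 + 1.6·0.5 + 2.5·-0.5 + 2.3·-1.

-0.05 -3.6
9.2 2.75
4.7 -2.6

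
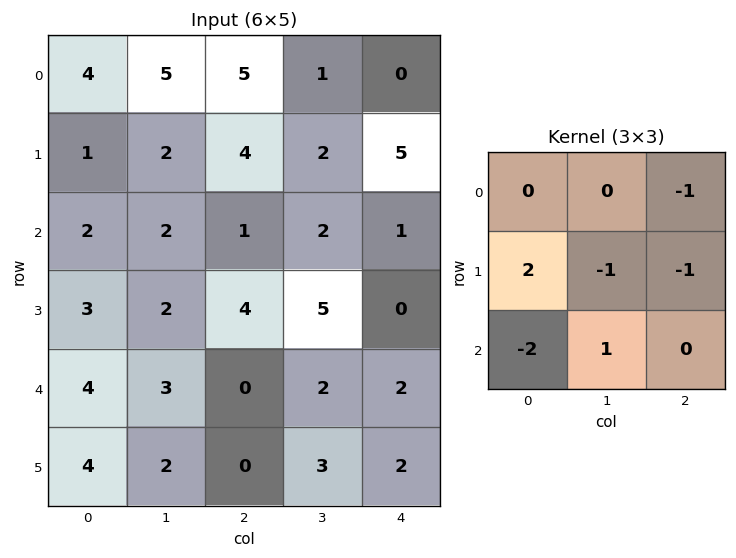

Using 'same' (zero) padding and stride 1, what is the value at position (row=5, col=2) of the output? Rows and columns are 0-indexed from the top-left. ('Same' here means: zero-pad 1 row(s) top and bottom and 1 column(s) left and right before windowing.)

-1

The receptive field on the zero-padded input at this output position is [3 0 2 / 2 0 3 / 0 0 0]. Elementwise product with the kernel and sum: 2·-1 + 2·2 + 0·-1 + 3·-1 + 0·-2 + 0·1.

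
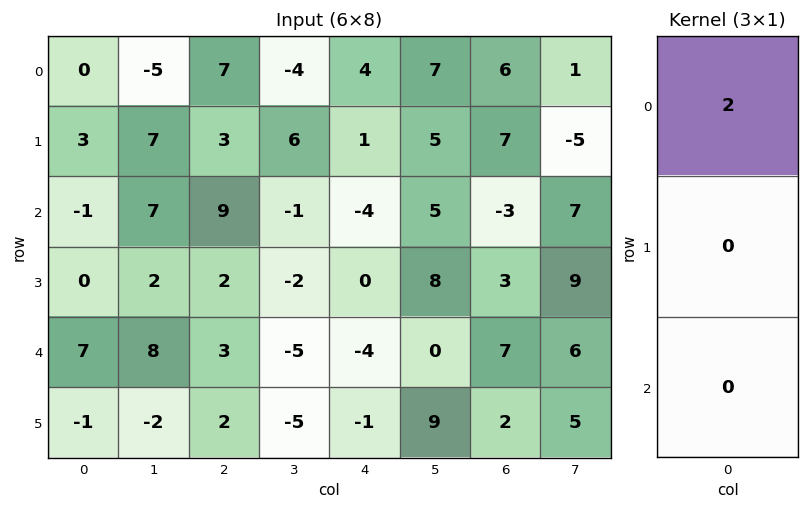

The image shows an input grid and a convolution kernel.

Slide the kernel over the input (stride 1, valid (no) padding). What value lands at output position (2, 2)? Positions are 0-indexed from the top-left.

The receptive field on the input at this output position is [9 / 2 / 3]. Elementwise product with the kernel and sum: 9·2.

18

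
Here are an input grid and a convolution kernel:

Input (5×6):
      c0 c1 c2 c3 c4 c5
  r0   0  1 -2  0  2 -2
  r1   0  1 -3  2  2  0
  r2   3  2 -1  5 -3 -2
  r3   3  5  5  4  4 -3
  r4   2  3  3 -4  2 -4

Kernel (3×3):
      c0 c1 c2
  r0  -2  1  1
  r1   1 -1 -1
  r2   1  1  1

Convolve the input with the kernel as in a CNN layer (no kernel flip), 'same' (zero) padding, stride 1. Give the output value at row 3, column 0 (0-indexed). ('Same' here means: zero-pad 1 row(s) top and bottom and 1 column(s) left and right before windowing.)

2

The receptive field on the zero-padded input at this output position is [0 3 2 / 0 3 5 / 0 2 3]. Elementwise product with the kernel and sum: 0·-2 + 3·1 + 2·1 + 0·1 + 3·-1 + 5·-1 + 0·1 + 2·1 + 3·1.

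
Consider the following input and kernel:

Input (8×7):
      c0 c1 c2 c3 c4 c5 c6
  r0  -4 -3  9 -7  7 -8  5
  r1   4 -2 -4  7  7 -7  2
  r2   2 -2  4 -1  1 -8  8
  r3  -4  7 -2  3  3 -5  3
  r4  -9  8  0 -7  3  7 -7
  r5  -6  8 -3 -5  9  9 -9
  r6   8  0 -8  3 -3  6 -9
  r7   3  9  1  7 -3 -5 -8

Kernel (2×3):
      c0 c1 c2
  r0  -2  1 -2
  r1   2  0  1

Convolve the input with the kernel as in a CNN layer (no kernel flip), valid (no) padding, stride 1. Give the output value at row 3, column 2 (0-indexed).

4

The receptive field on the input at this output position is [-2 3 3 / 0 -7 3]. Elementwise product with the kernel and sum: -2·-2 + 3·1 + 3·-2 + 0·2 + 3·1.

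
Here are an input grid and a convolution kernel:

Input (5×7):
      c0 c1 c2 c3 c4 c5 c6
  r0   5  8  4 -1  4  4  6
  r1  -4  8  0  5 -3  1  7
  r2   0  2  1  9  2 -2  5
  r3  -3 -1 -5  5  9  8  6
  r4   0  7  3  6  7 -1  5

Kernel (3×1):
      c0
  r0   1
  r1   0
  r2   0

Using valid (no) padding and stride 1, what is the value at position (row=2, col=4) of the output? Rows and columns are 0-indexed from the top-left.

The receptive field on the input at this output position is [2 / 9 / 7]. Elementwise product with the kernel and sum: 2·1.

2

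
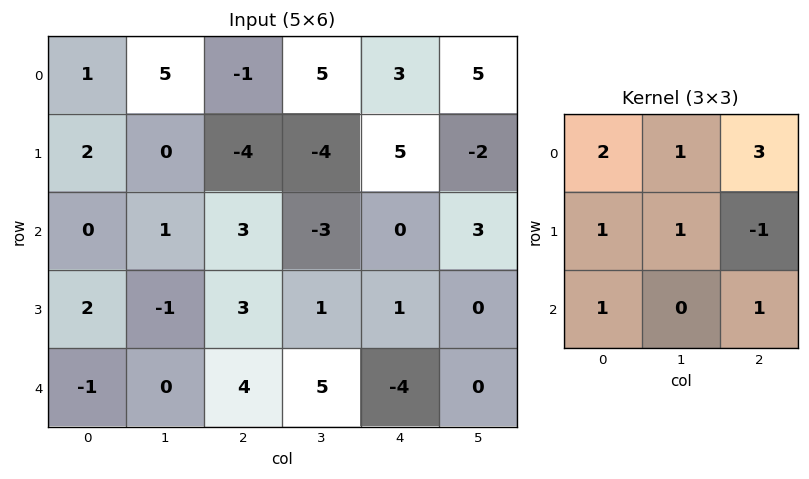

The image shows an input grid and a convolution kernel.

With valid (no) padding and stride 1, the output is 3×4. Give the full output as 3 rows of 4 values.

13 22 2 31
-5 -9 7 -14
11 2 6 10

Output[0,0]: The receptive field on the input at this output position is [1 5 -1 / 2 0 -4 / 0 1 3]. Elementwise product with the kernel and sum: 1·2 + 5·1 + -1·3 + 2·1 + 0·1 + -4·-1 + 0·1 + 3·1.
Output[0,1]: The receptive field on the input at this output position is [5 -1 5 / 0 -4 -4 / 1 3 -3]. Elementwise product with the kernel and sum: 5·2 + -1·1 + 5·3 + 0·1 + -4·1 + -4·-1 + 1·1 + -3·1.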